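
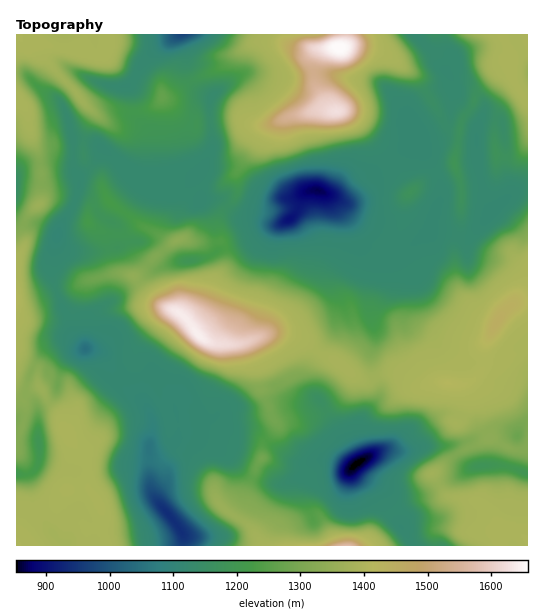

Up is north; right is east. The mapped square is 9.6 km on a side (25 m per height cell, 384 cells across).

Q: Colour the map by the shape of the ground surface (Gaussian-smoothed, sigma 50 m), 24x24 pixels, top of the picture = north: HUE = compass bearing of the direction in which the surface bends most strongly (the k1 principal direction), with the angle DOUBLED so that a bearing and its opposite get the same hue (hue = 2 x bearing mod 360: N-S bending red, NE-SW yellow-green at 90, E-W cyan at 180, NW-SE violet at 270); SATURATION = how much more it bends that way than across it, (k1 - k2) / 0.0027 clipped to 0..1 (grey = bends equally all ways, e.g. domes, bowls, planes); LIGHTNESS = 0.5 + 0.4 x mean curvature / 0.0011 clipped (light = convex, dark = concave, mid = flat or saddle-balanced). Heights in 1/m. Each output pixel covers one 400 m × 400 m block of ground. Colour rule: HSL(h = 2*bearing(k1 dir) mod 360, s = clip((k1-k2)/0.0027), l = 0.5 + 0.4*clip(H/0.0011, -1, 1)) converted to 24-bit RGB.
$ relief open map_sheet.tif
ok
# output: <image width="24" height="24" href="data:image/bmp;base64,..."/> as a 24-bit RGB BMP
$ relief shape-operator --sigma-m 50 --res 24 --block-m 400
<image width="24" height="24" href="data:image/bmp;base64,Qk32BgAAAAAAADYAAAAoAAAAGAAAABgAAAABABgAAAAAAMAGAAATCwAAEwsAAAAAAAAAAAAAf4eAgHB0e4RzhIV8vtOPQh+cjsGdPxxoLSUOUkUKiskBe7mCWJxPKGohPaAkseBh8pDl4xV/UBBV51rbpsfukb7HgI2Ke4KKhXt/hHuGeYN8hH16zOy0NiOYlipyUgk8qDvGpPfgiurYaaiWjarGk0q+TfMhLyMOiH8NfytBYjFooJo6ZcI5iY17fYd+gXt5hGrdvn6nhYCJfpiCvfCnjCJnOg5EbrPFQ0bbxfDGhm6xa8Y4Szomhn8/yNctDVHe3Gq5lmiJjCiXeNt7edHhr5vYkI3LmLncGFMA6yAokYN3wMyCX20LtVNwOzieR6RxF7t55LlLgxxr7YFmQp2QZ3948Ox+CygfH6xy3o7NLo349tXugqEfGC4FXlAFMhkBZNuZQgCNpKqBrpaE6jw2PI2JVDqAgKiReIVwf3deL0xe89KijjcxRm9Ixmxv7yrGAzAEHz0BbKMgLjQF7DgA0WHfY6nZjbLr8UYpANHjj5eEc7Ke687SSCSQSXWhgY56gYJ+fYCBRUR1yHhOx6bUdYnEVH2MnlZbzFfjFtkaQVchljqhyunaRKlzmJ1RLF06vC3AE/fBu42jg9m0rjNuh0iDZXOUeIGEg3x7fnh0TSFEqeRlj55ZXH9ShSlx0GpCGW1o67zkZG/ZYd++d51ekn2ZmoSmdZOkMV6nLN+rl/SfiyRZdUBVg3d9fIeCfnZ4cTotUR4RLclDg8xmp3pLijJOMkderti+io7XULqzgomYgXqZgIiifXiTfICFpoaEONV1edaliogeoTGQjnKCh4N/ek9ZSQwSvkcua9ReOrUnM6oxkGSzXlayibrSkL+yREuhsY2si32QeIR3gnhxh3pxfod2kIB94OB7HEkymDlGJWw1e5RxfDBMghg1hETD0vntyNv10Mf2y7fzI7y6d5GdXcCqoHKOPVqTsG5dkWmenHeFg3x/l2OakLFWc4N63tasLUSpZlaKb3SUiTlwuhynuFvYn/Xejs+ucYuhcKumcXKyyEDGf7CJSl+LnJRXWDh7ccisXHWutYPFnX+RWm2C1pqeUIZ8n9iMWiGBpyZfgKFEEDZEhOfEdd/7zsvskYTAmF2bjU9KpFVSdYW4prfChUCfhribY1+kO5BPboM+cTt1zJOThHe9XaRww5S0s+1iMhRNbo3Y38bxi3nwcvLIIpM4T8pH3E7Fxm6IXb66dXWwpX5vdEE6glxRjXdOeWNUfnFne3xqKWhmtuaaYRt8xYCQnIVl+MKGGjNTPnlEZm0pXJEynz5Q8nagODkCGDMApM4Mi3pAXE8yh2FAhmpuhXRwgHd6gHx9gIB8fYF/XIB7s8Y6HSpXw4hzg7uB/dnHDihJgkuNirt5Y36himgtGN1r3c/8srHwbZ3ShD+IQ9dzIFvc04DWmqDKlHPIn3eQhX6AfIJ7dnt9k4hlMH1nOsd4zlen/5Kd294tDFlg2ZV+rn9Ce9bCloVZWm0thlguwmpagmJL06lkAnB5H6cjj3BGWS1HyoBti29zgI5gcX2AuXNmXImLQnBNLXJgs8xH8s+/FS6WtketidaNb0ROfG9hgX5vcWiAoztJstQ/17dOKzYUMVMcLxwQYjsicNNWW3Sa1afBWHCLw8lTV1OPhoJuM1ZZNKAp5euTMCJSPrdiq0ZRf2dlf4Fse4Bycn9+VDKb7ZCHh3YgnkIqQzWhRqrKbdjGfpeIdYR6dZBYkVOTtOJ2Tzx3tGJgd0dtZc9gr+F3GiqOpqddeDcue6Zag45ykZVrVpFXKhlc4Jhw27HiyIzgUyXbS4sdN1QUO30jcIV7e397ZGp7289wMjFsaMtq3SS31Oe8SNWFPglMqi0VifjGYG2oi2pzb5Jxgay7IQhdzem4tEja33aUrC9f2Febddq4hOa6IGZ1fHl+hGx40c1oNUhxsS6hvC9Txeu9gyiWNQAxzP/lXlbSeUXGz32vfLWaT56iCjaW6tTMPIp/gF3b06Hwvbzr2d/yi5XnGhBweml2f7B2TG+Nyj2AQhEofOdtwmYARwAizP/kSBMAMyYAIFAsudmPqmuxsUR/DjofZLgWvmF7Pm1Ut6E2httcejcY3IQFLQYRb6cWMcWIY117ixFhh+PJleCjhwGukenFnwAcYkL/1fbiCFpfOqdIqWGchEuy33zXTYQvV7ItfS92yNlXvC0Rx+MuAUnYlK/wz/z2VB6BWE13az/hqsedvJt2gYWWe3yWen+je3uHzribL2DoOMJdGHt+l0zKQ0HJ77DmepqzQZ3bvuX52c/86NrxUTLwm+q+lQuEgTA4PREgHr4SoLpvhnWD"/>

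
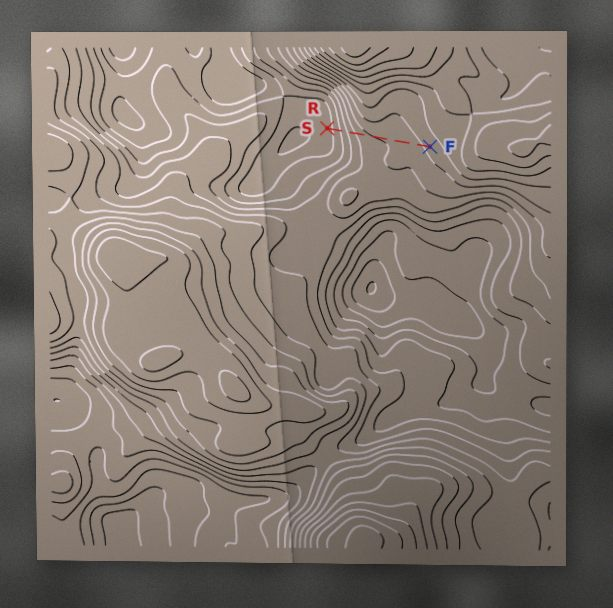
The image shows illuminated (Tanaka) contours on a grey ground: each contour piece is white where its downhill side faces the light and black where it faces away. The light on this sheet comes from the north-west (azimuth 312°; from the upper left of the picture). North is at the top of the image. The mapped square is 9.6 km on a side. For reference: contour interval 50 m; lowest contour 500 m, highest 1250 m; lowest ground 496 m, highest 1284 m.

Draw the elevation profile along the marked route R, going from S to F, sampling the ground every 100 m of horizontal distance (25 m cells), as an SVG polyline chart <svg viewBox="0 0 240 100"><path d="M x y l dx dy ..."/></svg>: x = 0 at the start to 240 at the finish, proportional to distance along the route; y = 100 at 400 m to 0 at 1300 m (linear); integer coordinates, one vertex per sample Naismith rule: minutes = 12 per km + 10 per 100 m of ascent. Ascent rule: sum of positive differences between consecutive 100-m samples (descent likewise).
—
<svg viewBox="0 0 240 100"><path d="M0 75l12-3 12-3 12-4 12-4 13-4 12-3 12-2 12-1 12-1 12 0 12-1 12 0 12 0 13 0 12-1 12 0 12-1 12-2 12-2 10-1"/></svg>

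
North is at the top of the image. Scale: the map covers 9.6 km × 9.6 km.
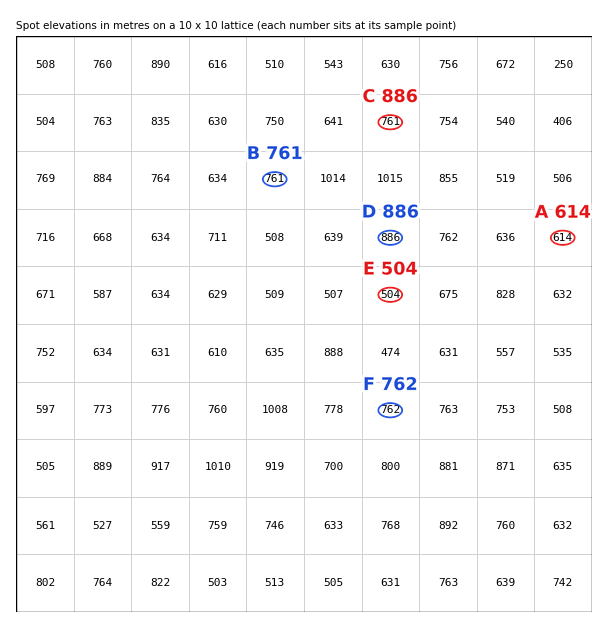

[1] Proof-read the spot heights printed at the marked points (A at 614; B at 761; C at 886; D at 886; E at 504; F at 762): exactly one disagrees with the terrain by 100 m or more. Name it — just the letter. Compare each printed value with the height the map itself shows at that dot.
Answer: C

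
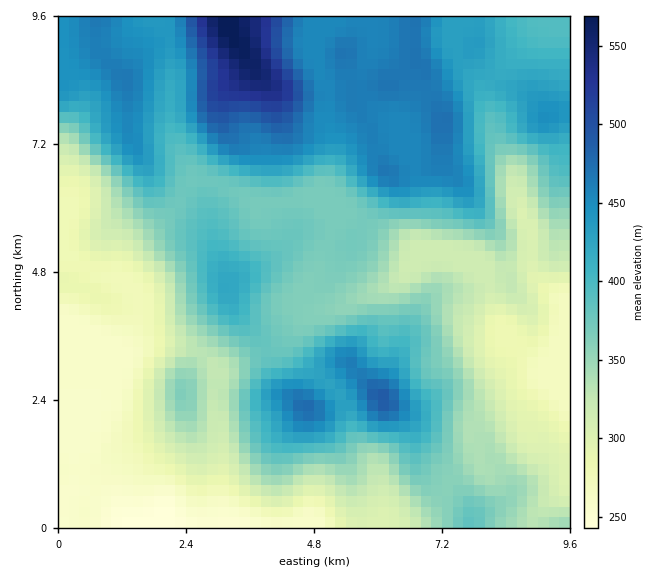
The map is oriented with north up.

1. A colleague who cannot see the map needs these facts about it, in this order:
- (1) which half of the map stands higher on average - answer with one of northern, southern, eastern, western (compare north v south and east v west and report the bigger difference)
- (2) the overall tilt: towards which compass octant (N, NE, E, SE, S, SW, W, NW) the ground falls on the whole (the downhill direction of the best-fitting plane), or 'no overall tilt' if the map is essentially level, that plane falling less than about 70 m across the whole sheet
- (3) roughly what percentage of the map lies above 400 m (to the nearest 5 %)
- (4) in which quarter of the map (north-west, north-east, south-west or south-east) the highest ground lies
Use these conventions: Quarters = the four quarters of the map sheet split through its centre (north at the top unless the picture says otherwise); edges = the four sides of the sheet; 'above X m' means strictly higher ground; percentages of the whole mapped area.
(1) Taken as a whole, the northern half is higher than the southern.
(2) The general tilt is down to the south (the land rises towards the north).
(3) Roughly 35 % of the ground is higher than 400 m.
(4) The highest point lies in the north-west quarter of the map.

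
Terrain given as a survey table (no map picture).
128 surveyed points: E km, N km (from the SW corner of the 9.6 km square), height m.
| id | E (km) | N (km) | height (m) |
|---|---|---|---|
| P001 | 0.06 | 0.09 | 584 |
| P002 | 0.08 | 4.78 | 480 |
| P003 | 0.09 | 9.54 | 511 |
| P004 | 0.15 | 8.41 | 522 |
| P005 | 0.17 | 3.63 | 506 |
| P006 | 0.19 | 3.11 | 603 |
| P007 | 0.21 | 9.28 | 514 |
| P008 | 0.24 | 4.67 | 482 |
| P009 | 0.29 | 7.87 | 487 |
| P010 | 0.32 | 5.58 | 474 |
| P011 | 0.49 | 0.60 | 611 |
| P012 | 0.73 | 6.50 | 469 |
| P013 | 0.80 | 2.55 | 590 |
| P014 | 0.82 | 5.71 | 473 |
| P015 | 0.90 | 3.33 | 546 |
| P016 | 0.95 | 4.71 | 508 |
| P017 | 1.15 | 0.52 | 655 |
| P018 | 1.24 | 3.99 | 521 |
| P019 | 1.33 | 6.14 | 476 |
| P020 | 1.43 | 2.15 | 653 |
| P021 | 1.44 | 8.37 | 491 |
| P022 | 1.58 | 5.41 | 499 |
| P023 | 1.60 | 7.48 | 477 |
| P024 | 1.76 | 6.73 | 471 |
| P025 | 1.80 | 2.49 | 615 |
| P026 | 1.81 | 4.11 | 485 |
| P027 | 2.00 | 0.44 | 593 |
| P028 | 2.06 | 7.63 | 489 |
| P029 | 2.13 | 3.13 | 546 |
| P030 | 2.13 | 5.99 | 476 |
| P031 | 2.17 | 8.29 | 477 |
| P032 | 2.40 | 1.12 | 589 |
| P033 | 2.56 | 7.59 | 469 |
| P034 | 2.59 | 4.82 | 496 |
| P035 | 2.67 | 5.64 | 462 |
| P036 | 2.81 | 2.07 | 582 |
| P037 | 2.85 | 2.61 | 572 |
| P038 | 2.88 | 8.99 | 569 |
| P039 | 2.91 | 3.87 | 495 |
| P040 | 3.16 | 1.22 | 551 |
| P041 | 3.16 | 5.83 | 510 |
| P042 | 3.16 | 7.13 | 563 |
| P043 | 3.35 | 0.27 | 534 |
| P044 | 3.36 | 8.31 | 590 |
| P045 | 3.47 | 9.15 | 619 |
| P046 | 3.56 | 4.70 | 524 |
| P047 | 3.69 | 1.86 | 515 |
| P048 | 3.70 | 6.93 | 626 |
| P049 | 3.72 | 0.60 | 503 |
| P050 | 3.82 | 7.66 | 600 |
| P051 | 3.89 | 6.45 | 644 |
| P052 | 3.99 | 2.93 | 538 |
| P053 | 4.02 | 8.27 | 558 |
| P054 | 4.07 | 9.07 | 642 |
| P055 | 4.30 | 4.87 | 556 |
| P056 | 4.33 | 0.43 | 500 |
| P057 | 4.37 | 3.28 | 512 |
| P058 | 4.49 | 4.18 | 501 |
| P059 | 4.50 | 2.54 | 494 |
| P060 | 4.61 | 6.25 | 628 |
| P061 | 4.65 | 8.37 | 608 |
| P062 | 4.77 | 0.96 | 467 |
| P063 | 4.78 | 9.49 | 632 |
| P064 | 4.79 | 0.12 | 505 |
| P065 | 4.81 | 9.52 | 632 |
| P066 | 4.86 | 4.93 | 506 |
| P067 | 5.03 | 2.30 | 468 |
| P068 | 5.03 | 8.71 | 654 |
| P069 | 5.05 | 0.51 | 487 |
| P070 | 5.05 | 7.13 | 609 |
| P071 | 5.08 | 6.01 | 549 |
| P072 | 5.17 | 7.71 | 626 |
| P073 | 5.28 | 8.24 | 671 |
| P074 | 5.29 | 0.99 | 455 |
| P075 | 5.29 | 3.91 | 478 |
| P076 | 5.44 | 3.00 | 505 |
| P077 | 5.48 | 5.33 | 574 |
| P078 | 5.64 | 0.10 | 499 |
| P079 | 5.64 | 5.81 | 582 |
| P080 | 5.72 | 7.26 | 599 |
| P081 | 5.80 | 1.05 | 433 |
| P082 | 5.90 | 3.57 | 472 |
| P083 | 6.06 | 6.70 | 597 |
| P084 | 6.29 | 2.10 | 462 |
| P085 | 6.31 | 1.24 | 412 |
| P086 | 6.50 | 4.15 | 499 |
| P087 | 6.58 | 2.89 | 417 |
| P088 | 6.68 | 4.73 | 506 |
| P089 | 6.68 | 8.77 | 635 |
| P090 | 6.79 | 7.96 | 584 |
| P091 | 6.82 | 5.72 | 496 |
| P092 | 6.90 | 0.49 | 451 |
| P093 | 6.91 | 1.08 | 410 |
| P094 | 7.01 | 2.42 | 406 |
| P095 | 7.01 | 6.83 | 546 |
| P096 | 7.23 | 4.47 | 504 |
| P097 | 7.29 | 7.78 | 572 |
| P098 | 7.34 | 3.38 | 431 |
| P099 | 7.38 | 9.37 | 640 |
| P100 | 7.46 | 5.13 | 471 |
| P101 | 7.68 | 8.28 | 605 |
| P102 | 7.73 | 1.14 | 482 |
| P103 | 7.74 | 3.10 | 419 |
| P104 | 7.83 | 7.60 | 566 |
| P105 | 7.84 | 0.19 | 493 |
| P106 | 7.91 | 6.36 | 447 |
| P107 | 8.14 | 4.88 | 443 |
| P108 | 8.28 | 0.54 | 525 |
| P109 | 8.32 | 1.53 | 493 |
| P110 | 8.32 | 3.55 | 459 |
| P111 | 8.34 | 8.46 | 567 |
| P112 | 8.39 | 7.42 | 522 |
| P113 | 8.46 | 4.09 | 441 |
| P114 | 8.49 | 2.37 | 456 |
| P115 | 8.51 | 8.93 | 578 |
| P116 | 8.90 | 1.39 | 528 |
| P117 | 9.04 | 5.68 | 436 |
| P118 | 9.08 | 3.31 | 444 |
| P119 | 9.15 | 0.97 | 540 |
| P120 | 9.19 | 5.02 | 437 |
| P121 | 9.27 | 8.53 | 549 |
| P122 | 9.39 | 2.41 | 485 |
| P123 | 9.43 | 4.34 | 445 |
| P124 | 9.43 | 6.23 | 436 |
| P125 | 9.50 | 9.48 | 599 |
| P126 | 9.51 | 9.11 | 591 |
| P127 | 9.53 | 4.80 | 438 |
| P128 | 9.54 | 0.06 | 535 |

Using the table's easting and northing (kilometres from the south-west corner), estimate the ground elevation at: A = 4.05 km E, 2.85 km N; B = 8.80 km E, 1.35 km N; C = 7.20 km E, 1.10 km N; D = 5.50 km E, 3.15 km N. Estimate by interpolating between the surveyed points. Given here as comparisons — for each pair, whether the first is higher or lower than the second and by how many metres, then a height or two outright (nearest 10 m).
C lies lower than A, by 90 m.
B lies higher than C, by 80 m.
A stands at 530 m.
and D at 500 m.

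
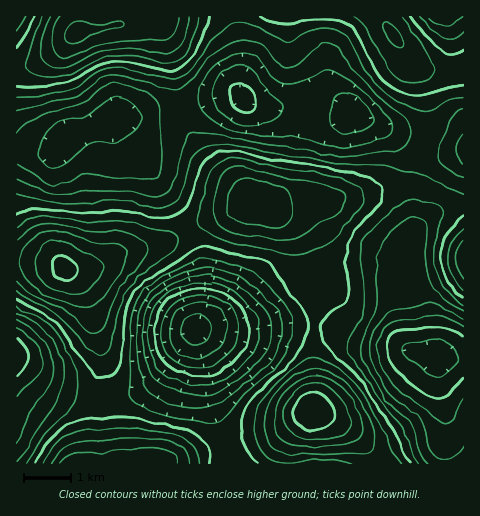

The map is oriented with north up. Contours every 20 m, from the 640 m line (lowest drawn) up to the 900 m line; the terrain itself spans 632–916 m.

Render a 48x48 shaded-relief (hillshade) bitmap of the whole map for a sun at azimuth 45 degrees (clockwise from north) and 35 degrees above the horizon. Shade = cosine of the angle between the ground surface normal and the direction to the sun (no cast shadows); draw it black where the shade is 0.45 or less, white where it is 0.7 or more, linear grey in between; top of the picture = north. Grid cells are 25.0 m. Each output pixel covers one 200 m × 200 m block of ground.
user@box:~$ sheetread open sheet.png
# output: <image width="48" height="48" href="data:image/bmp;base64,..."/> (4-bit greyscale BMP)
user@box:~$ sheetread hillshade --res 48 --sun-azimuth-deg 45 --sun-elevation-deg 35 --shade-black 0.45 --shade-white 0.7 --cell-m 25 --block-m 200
<image width="48" height="48" href="data:image/bmp;base64,Qk32BAAAAAAAAHYAAAAoAAAAMAAAADAAAAABAAQAAAAAAIAEAAATCwAAEwsAABAAAAAAAAAAAAAAABEREQAiIiIAMzMzAERERABVVVUAZmZmAHd3dwCIiIgAmZmZAKqqqgC7u7sAzMzMAN3d3QDu7u4A////AGZWeJqpmZmau8uphlRDMzMiI0V5vdy6iGZWeJqpmqqqvMupdlQzMzIjNFeKvMy5iGZmeaqqqqu7zMupdlRDMzNEVnirzMuph2ZniaqqqrvMzLuodlREM0RWZ5q8zMuph2Z3iJqqqru8u7qYdlVEREVniazd3Muph2d3eImZmqu7uqqYh2VURFeJq83u3cuph3d3d3iIiZqqqqqph2ZlVniavN7+3Mupd3d3Zmd3eJqqq7qph3d2Z4m83e/+3Lupd4h2ZVZmeJq7u7upiIh3eJrN3v/ty6qYd3d2VFVWeavMzMupiIiIeJvN7u7tuqqYd3ZlQ0RWibzN3MupiHd3d4rM3d3cupmYd1VDIjRWirzd3LqYh3d2Zomru8zMqZiHZkMyESRXm8zdy6mHdmZlVniaqqu6mHd2VTIRESRom8zMuph3ZVVVVWeZiJqpdmZlRBEAEjVoq8zLqYdmVERERWeIiImYZVVUMgAAEjV4q7u6mHZVQzNERFZ3d4mXZVVUIQAAEkV4mrqph2VDMiIzM1Z3eJmYZVZTEAABI0Z4mamHZUQyERIiNFZ3eJqYdnZSABESNFd4iYh2VDMhERIzNGd4iaqYh3ZCACIzRXeIiIdlRDMhESM0RXiIiaqYiHZBAERFZ4mIiIdlVEMyIjRFVniIiaqYiHUxElVWeZqZmIh2ZlVDM0RVVnd4iaqYiHUyI2ZnmrqpmZiHd2VENEREVmd3iZmYiHUzRHd4q7uqqqmZiHZUNEREVWZ3iZmIiHVEVoiavMu6qqqpmHZTNEREVnd3iIiIh2VVZ4mrzMu6qru6mHZUREVVZ4d3iId3d2VWd4m8zMuqq7u6mHZUVVZniIh3eId3d2VWd5q8zLqqq7u6mHZVVmd4mYh3iIiId2VmeKu8u6qqq7uph2ZVZniJmZiImZmYh2ZniLvLqZmqqqqYdlVVZ4mqqpmaq6qpiHeImru7mYmaqZmHZVVWeJq7u7u7zLupmYiaq7uqmIiZmIh3ZVZnibzMzMzMzLqqmZmqu6qZiIiIiId2ZmZ4q83dzMzdy7qqmYmaqpiIiIiIiHd2ZmeKvN3czMzMuqqpmIiJmYiIh3iIiHd2Znibzd3Lu7uqqpmZh3eImXeId3eIiHdmZomrzMuqqZmZmZmHdmZ4iHd3ZmeIh3ZmZ4mrzLqYiIiJmYdlVVZ4iGZmVVZ4d2ZmZ5q7uph3d3eImHVDM0Z4d1VVRVZ3ZlVWZ5qqqYdmZ3d4h1MhI0VnZlRERFZ3ZURFV4mqmHVVVmd3dTERI0VmZVVERFZ2VDMzRniZh2REVmd3ZCESNFZmZWVURFZlMyIjRXiIdlQ0Vmd2VCEjRWd3dmZURFVUIiIiRXiHZVREVnd2VDI0VniZiGZURVVDIiIzV4iHZVREVnd2VDM0V4mqmGVURWVTMzNEaJmHZVREV3d2VDNEaJu7qWVVVnZlVVVWeJmHZlVEVndlQzNFebzLqWVVZ3h3d3ZniZmYdlREVmZUMzNWm83bmGZVZ4iId3d3iaqYdlQ0RVVEMzRorN3LmA=="/>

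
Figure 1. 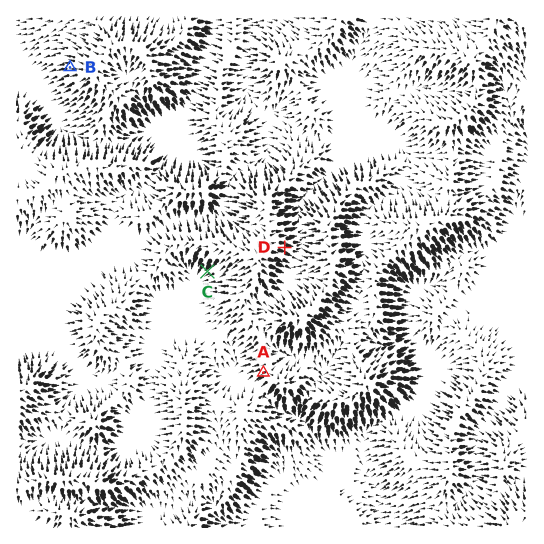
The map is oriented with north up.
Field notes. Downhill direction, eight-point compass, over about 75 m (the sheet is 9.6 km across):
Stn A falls SW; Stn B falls W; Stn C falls SW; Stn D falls E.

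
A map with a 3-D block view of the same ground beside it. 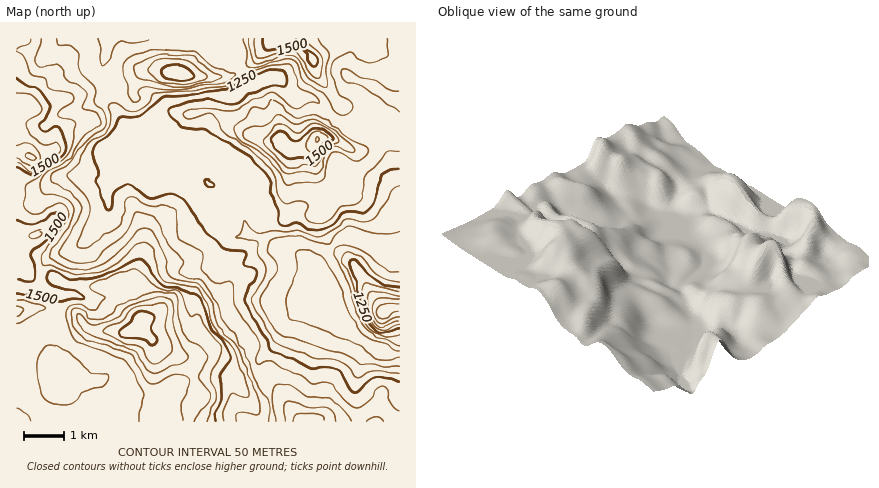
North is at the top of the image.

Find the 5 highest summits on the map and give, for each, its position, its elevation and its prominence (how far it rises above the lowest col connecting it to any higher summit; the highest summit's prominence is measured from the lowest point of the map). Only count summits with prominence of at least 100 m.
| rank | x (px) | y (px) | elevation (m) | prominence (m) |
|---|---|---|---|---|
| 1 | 142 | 318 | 1775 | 683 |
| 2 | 30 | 158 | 1661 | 209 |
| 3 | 318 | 140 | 1603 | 283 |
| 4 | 176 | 72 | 1533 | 206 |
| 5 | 384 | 312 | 1492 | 345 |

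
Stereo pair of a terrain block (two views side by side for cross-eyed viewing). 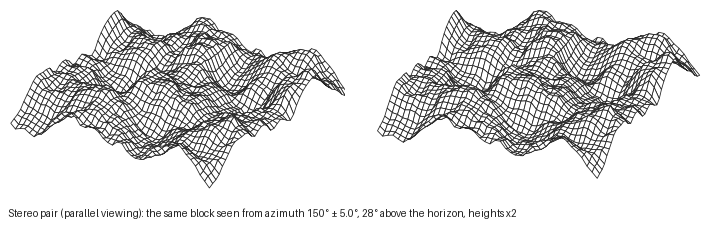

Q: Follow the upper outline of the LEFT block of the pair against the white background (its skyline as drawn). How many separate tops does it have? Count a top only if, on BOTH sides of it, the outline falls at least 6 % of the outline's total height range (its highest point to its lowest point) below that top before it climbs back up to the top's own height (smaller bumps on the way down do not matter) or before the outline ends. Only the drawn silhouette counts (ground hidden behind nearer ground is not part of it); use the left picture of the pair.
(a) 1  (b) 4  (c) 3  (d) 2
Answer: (c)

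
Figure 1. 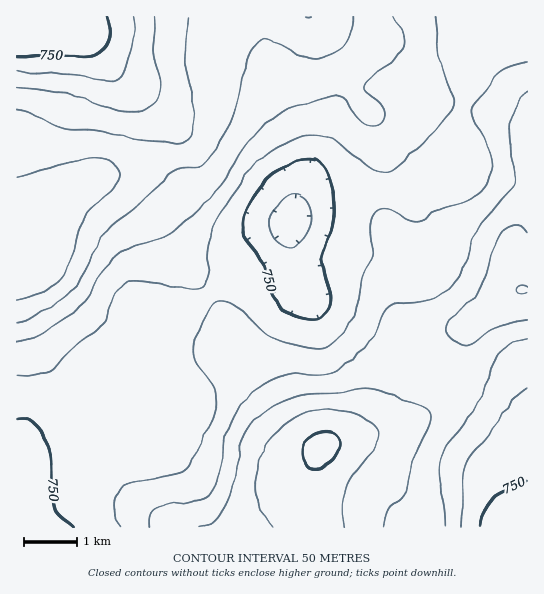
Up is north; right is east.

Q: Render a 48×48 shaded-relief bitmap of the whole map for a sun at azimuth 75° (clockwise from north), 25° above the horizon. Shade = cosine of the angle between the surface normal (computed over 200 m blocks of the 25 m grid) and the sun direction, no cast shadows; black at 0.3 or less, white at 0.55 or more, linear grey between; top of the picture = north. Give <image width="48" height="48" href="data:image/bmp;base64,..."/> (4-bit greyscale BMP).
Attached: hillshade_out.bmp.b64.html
<image width="48" height="48" href="data:image/bmp;base64,Qk32BAAAAAAAAHYAAAAoAAAAMAAAADAAAAABAAQAAAAAAIAEAAATCwAAEwsAABAAAAAAAAAAAAAAABEREQAiIiIAMzMzAERERABVVVUAZmZmAHd3dwCIiIgAmZmZAKqqqgC7u7sAzMzMAN3d3QDu7u4A////AGZmZVQzIjRXh2VVVVVnibu6mIm9/+yYd2ZVVVQzNFZ4h1RERFVnmry6iIm9/+yYd2ZVVVVERneIhkIjNFZ4mry5iIq97tuYd2ZVVmZVZ4iIdSESNFZ4mrupiJrN7suYh3ZVVndmd4iIZCABNFVnirupiKvN3cqYiHZVVnh3d3d3ZBABJFVWibupiavN3LqYiHdUVniId3dmVBABJERWeaupmrvMy6mZiHdUVomYh3ZmVBABNERFeau6qrvMy6qZiHZUVomZh3dmUxABNERGebu6qqu7u7qZmGZUV5qZh3d2UyESNVVWiru6qqqqu7upmGVEaJqYd3d2UyETRVVniqqqqqqqq7u6mGVVaKqYd3d2UyIzRWZ4mZmqqqmZmry6mGZWeaqHZnd2QyNEVmd4mYiZqpmIiau6mWZniamHZmd2QzNVZneJmHeJmZiIiKu7mWd4mZl2Zmd2QzRnd3iZh2Z4mYh3d5q7qXeImZh2Zmd2QzV4iImZhlVniId2Zoq7mXeJmYh3Znd2VEaJmZmphkRWd3dlVoq6mHiJmYh3d4h2VFaaqqqphURVZmZlVnmpiHiZmZiIiIh2VFeau7qpdTNEVWZlVniYd4iaqpmZmIh2VWebu7uodTMzRndlVXd3ZoiaqruqmHdmZmibvLqYZDIjVnh2VWZVZoiavMy6l2ZmZ3iavLqXUyI0Z4h2VUREVniKvd26h2ZmeImavLqGQyNFeIh2VDM0Z3eKze26hmZniZmavLl1MzRWeIh2VDIkZ3iaze25h2Z4mamqvLlkM0Vmd4h2QyIkeIiaze25h3eJqqqrzcljI0Vmd4d2QyIkeYiavdy6h3eJq7u73blTI0Vmd4d2VDIkeYiavMy5iIiJq7u83bhTIjRWd4h2VEM0eYiZq7upmIiJq8zMzLhTIiRWeIh2ZUM0eYiJqqqpmZiJm8zMzKhTESRWeIh3dlQ0eIiImamZmZmIms3cy6hTISRXeIiIh2Q0aHd4iJmaqqmIib3cy6hjIjRXeIiIiGUzVnd3eImaqqmHeb3dy5hkMzRWeIiIiHUzRXd3d4mqqqmHeKzcuph1QzRWeImIh2UxIoiId4mqqpmIeKzcuph2QzNGeJmIh2UhEYiIiImqqpmId5vMqpiGQyNGeJmIh2QgAJmZiImqqZiHZ4q7qZiGUzNWiZmYh2QhEZmZmZqqmYd2Znq7qYiHVERXiaqZh2UyEpqqmaqqmHZlRXm7qYiHZVVnmaqZh2VDIqqqqquph2VUNHm7qYh3dmZ4mqqZiHZUM6qqqrupdlRDNGm7qYd3d3eImZmZmHZURKqqqruXZUQyJGm8uYdneIiImZmaqYZlVaqqqqqGQzMiJGm8uXZmeIiIiZmqqYdmZpmZmZhkMjMiJGm8qGVWeIiIiJq7uYd3d5mZmYdTISMzNHm7p1RFeJmZmZq8yod3d4iIh3VCERIzNWmql1RFeaqpmavNypiId4iId2VCEBI0RWiZhlRGiruqqqvNypiId3eHdlRCEBI0RWiIdkRXmru7qqvMupiIdg=="/>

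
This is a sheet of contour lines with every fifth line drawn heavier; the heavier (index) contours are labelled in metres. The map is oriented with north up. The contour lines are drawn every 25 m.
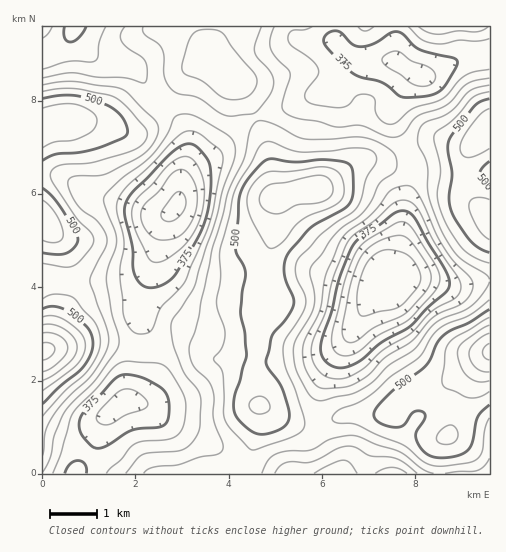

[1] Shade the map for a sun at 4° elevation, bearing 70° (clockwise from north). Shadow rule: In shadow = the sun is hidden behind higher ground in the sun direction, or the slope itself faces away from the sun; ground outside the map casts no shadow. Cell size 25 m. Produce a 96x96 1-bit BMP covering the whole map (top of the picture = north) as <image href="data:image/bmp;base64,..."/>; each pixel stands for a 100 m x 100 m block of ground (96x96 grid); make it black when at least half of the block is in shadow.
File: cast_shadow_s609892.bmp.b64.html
<image width="96" height="96" href="data:image/bmp;base64,Qk2+BAAAAAAAAD4AAAAoAAAAYAAAAGAAAAABAAEAAAAAAIAEAAATCwAAEwsAAAIAAAAAAAAA////AAAAAAAAAAAAAAAAAC//8AAAAAAAAAAAAA//8AAAAAAAAAAAAAf/8AAAAAAAAAAAAAf/8AAAAAAAAAAAAH//4AAAAAAAAAAAAH//4AAAAAAABwAAAH//wAAAAAAP//AAAH/wAAAAAAB///gAAD/AAAAAAAD///gAAB8AAAAAAAD///gAAA4AAAAAAAH///AAAAAAAAAAAAH///AAAAAAAAAAAAP//+AAAAAAAAAAAAP//+AAAAAAAAAAAAf//+AAAAAAAAAAAB///8AAAAAAAAAAAB///4AAAAAAAAAAAB///4AAAAAAAAAAAA///wAAAAAAAAAAAAf//gAAAAAAB/AAAAH/8AAAAAOAP/wAAAD/4AAAAAeAf/wAAAB/wAAAAAeA//4AAAB/gAAAAAcB//wAAAA/gAAAAAMH//wAAAA/AAAAAAAH//wAAAA8AAAAAAAP/wAAAAA4AAAAAAAf+AAAAAAwAAAAAAAf+AAAAAAgAAAAAAAf8AAAAAAgAAAAAAAP8AAAAAAABwAAAAAP8AAAAAAADwAAAAAP8AAAAAAAHgAAAAAP8AAAAAAAHAAAAAA/8AAAAAAAOAAAAAP/8AAAAAAD8AAAAA//8AAAAAAf8AAAAB////wAAAB/8AAAAB////wAAAD/+AAAAB////wAAAH/+AAAAB////wAAAH/+AAAAB////4AAAH//AAAAB////4AAAP//gAAAB////4AAAP//gAAAB////4AAAP//wAAAB////4AAAf//wAAAB////4AAAf//wAAAA////4AAAf//wAAAA////4AAA///4AAAAf///4AAA///4AAAAP///4AAA///8AAAAH///wAAA////AAAAD///gAAAf///wAAAD///AAAAf///wAAAB//8AAAAP///4AAAA//4AAAAH///wAAAA//wAAAAH///wAAAAf/wAAAAD///wAAAAP/gAAAAB///wAAAAH/gAAAAA///wAAAAH/gAAAAA///wAAAAD/gAAAAAf//wAAAAD/wAAAAAf//wAAAAD/wAAAAAP//wAAAAD/4AAAAAH//wAAAAD/4AAAAAD//wAAAAB/4AAAAAD//wAAAAB/8AAAAAB//wAAAAA/8AAAAAB8/wAAAAA/8AAAAAA8fgAAAAA/4AAAAAAYAAAAAABwAAAAAAAAAAAAAADgAAAAAAAAAAAAAADAMAAAAAAAAAAAAAAAeAAAAAAAAAAAAAAAfAAAAAAAAAAAAAAA/AAAAAAAAAAAAAAA/gAAAAAGAAAAAAAA/AAAAAAOAAAAAAAB/AAAAAAGAAAAAAAB+AAAABgAAAAAAAAD8AAAAHgAAAAAAAAB8AAAAHwAAAAAAAAB4AAAAHgAAAAAAAAAAAAAADgAAAAAAAAAAAAAAAAAAAAAAAAAAAAAAAAAAAAAAAAAAAAAAAAAAAAAAAEAAAAAAAAAAAAAAAfwAAAAAAAAAAAAAB/4AAAAAAAAAAAAAB/4AAAAAAAAAAAACA/4AAAAAAAAAAAAGAf8AAAAAAAAAAAAGAP8AA="/>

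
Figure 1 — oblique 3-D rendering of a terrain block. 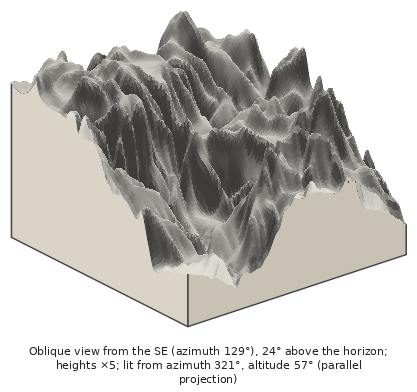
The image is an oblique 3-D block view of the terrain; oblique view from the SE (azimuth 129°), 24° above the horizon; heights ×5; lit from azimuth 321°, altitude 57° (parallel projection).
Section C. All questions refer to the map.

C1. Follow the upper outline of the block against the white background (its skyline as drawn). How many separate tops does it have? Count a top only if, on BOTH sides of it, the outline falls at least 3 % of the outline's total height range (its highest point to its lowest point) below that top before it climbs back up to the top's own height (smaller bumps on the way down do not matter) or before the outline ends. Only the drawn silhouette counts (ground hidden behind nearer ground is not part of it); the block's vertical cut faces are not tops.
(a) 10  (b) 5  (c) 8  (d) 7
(d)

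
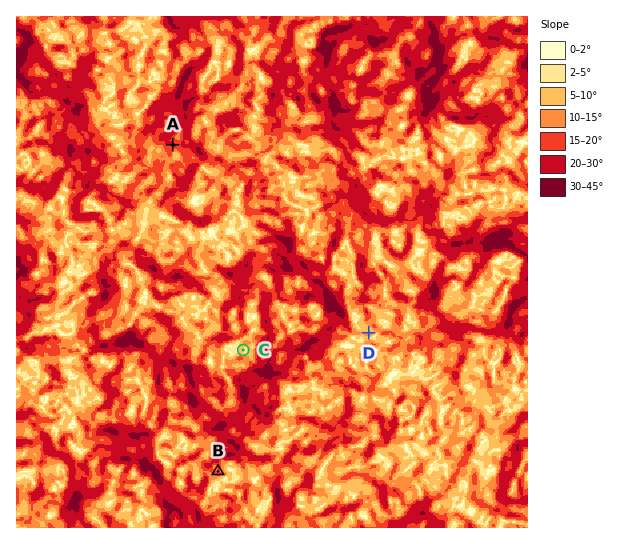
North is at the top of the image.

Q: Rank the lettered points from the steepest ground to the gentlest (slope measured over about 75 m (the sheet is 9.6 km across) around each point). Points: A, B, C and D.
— A B D C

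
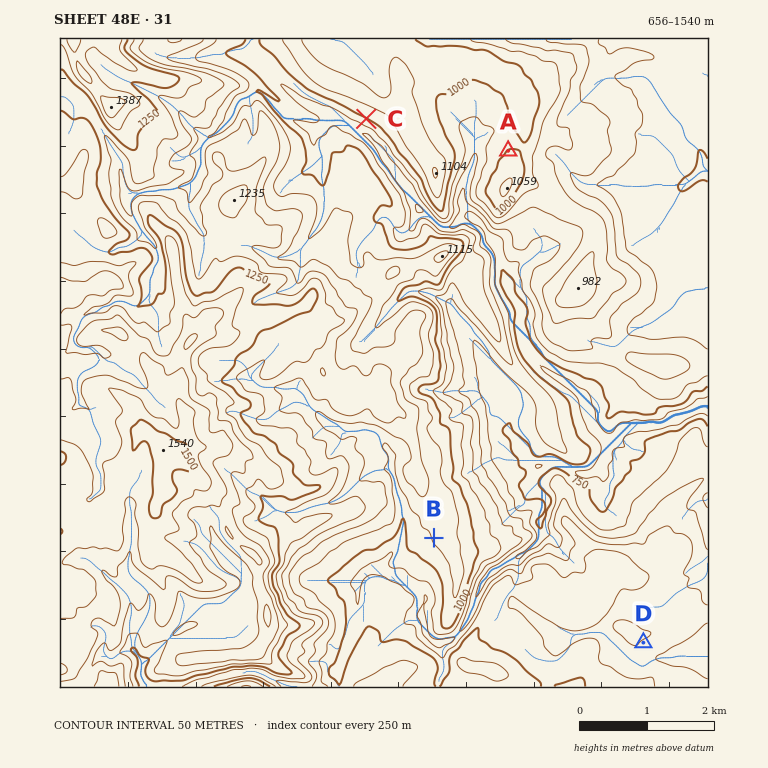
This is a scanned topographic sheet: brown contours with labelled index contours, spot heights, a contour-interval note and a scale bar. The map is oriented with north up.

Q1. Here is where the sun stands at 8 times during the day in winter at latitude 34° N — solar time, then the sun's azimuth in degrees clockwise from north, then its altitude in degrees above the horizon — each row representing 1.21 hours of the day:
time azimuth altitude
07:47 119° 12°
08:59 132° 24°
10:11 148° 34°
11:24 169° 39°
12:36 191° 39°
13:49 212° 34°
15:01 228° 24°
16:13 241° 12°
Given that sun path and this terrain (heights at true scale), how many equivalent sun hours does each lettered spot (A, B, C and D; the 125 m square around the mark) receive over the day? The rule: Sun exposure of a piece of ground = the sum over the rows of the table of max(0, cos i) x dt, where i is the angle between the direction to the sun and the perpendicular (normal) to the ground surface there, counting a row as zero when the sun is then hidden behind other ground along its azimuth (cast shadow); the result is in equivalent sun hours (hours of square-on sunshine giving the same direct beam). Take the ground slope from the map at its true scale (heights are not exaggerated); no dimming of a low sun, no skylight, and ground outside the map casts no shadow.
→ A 3.6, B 4.7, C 6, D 4.7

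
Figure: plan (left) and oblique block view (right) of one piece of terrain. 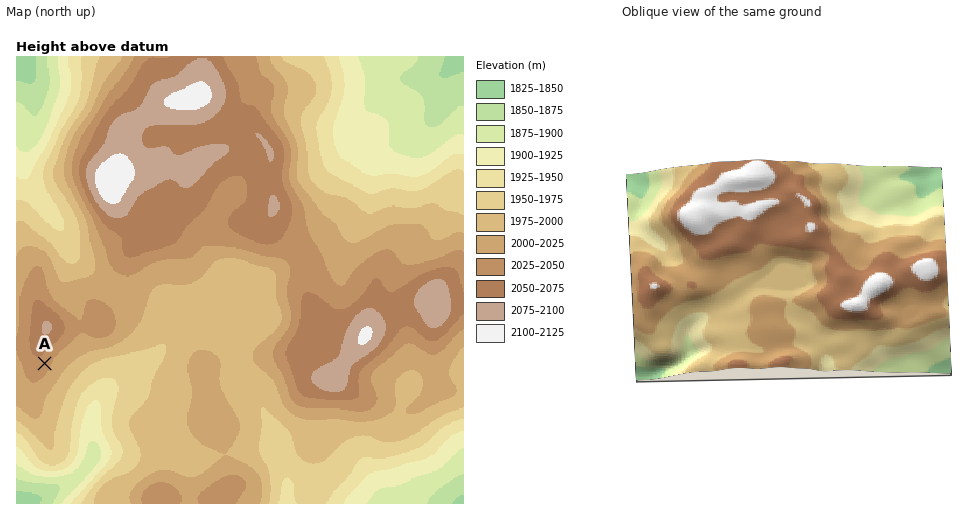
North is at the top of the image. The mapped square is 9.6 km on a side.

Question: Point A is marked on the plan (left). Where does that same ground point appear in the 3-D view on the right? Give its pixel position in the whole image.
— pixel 653 305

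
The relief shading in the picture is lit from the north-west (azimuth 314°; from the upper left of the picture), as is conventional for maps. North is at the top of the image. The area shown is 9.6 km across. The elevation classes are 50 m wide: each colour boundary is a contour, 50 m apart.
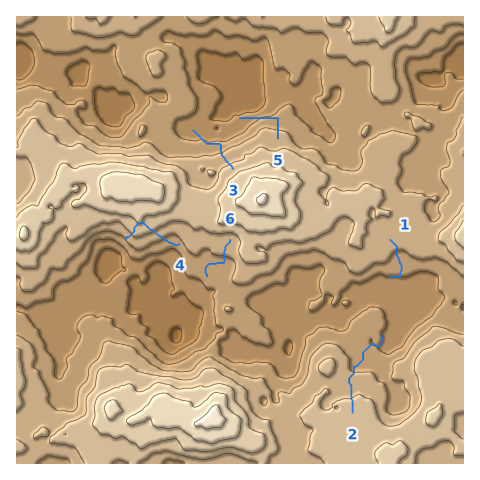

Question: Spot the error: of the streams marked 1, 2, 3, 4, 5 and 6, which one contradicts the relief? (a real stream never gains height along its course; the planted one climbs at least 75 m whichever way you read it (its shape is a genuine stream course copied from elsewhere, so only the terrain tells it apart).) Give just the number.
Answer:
4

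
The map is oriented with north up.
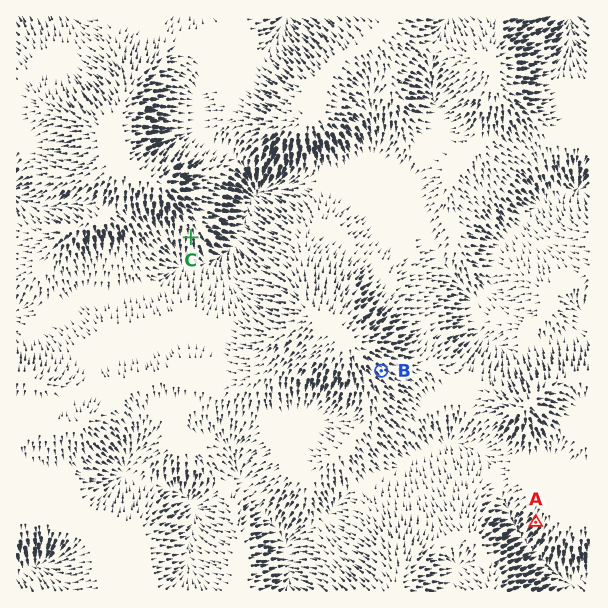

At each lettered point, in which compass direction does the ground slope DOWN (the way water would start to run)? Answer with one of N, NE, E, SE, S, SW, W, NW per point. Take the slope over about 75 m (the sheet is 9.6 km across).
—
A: SW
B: SE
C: S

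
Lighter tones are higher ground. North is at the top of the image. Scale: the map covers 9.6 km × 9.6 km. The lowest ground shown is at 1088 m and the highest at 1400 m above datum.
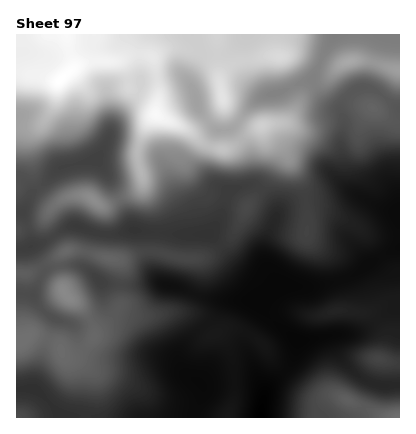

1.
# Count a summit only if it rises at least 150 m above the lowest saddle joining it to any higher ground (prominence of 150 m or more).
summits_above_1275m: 1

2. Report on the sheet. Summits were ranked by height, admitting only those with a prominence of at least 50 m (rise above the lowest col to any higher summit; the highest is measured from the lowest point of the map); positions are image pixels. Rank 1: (60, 80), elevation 1400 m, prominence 312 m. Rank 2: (64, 292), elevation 1255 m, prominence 84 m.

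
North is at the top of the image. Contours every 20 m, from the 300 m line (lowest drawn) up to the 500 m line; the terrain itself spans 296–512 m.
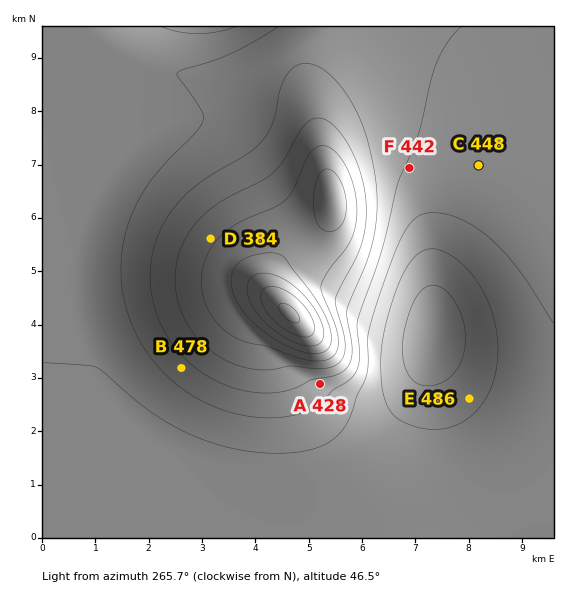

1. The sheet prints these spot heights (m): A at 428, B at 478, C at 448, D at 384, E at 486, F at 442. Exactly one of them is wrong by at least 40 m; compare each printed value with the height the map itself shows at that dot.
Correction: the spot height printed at B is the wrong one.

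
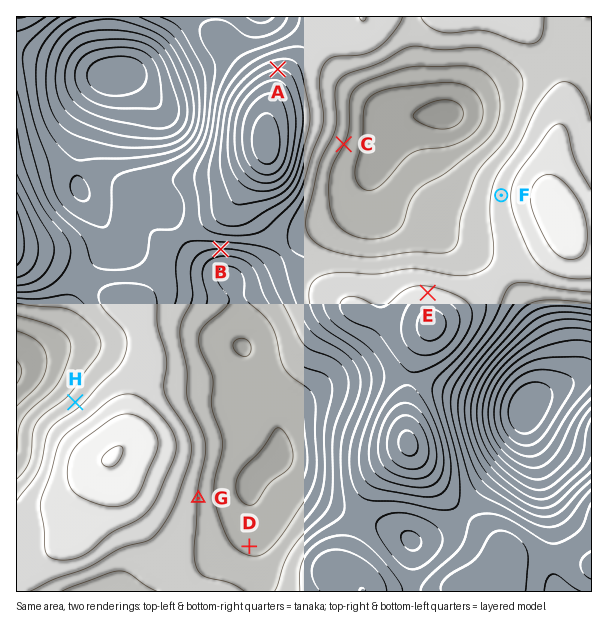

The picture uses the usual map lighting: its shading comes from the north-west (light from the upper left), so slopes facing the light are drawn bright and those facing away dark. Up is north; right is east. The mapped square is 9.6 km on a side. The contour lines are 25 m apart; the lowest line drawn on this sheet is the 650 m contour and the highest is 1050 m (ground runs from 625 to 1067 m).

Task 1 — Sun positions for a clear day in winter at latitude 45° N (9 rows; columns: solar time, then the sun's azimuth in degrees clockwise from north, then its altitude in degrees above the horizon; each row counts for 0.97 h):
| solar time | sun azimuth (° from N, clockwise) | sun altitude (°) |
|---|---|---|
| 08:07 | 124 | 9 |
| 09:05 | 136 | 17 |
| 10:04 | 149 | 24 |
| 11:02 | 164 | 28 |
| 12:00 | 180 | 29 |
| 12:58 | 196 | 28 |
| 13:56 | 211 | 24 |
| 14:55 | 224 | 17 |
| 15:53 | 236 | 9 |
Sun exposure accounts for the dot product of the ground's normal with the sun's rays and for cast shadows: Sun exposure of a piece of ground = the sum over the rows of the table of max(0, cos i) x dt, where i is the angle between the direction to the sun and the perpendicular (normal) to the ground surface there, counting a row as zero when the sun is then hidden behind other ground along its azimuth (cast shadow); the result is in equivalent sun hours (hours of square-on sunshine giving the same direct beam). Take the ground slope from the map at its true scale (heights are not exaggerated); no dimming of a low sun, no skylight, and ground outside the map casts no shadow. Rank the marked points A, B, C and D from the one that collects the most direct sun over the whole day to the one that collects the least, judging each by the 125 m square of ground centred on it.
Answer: B > C > D > A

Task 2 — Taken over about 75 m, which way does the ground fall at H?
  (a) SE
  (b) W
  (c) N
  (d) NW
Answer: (d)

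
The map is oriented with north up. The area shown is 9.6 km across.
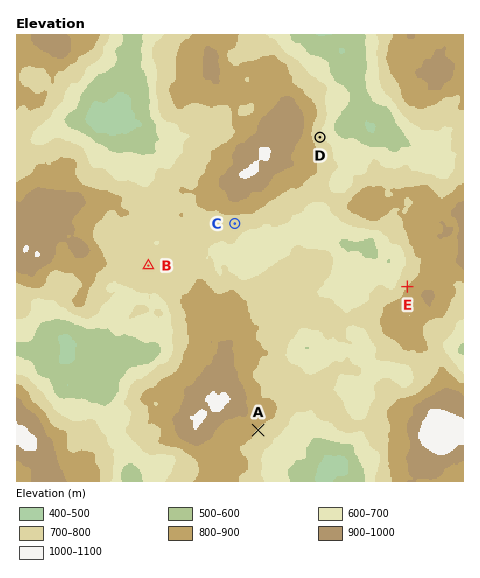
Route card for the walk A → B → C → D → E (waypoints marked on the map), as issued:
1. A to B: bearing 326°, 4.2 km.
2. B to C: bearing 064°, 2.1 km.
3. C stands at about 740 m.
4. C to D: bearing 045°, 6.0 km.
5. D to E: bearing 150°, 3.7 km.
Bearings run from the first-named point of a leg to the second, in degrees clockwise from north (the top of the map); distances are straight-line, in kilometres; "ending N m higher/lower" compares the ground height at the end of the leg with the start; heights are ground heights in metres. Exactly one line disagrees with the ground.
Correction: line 4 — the distance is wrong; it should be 2.6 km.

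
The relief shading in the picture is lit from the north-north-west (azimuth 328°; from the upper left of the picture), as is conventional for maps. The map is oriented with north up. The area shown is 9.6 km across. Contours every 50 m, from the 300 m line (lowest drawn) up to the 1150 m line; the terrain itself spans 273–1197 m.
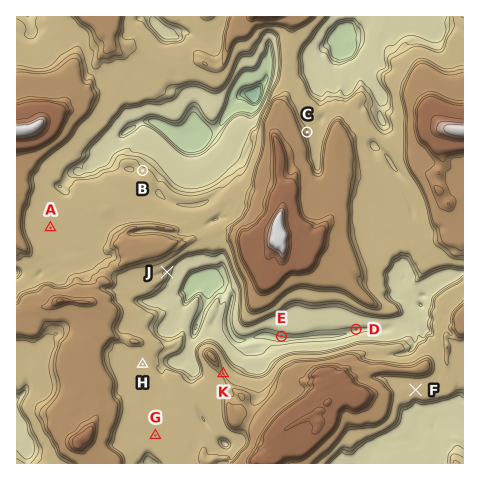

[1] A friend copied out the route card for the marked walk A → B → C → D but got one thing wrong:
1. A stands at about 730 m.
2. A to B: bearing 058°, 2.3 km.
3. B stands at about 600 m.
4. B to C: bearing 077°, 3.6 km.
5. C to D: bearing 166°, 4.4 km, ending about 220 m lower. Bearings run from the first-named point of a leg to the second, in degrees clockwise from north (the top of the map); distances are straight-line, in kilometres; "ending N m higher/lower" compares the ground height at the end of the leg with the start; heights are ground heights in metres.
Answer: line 3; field height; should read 720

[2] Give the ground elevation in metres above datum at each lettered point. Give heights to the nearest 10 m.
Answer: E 500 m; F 740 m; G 740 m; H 740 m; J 670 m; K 750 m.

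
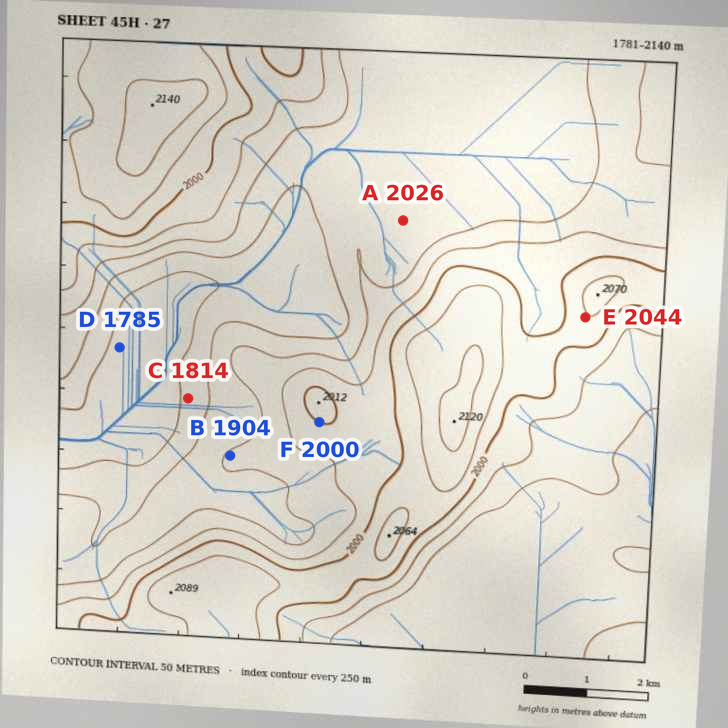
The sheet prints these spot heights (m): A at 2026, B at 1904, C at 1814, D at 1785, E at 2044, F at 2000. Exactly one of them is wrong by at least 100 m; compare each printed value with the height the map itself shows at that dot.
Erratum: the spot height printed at A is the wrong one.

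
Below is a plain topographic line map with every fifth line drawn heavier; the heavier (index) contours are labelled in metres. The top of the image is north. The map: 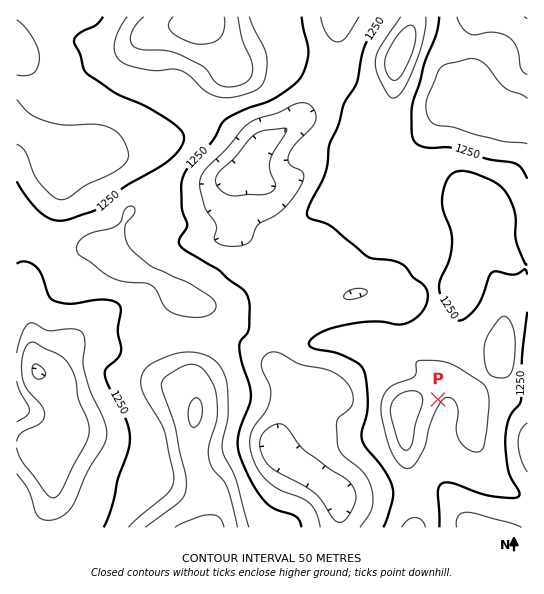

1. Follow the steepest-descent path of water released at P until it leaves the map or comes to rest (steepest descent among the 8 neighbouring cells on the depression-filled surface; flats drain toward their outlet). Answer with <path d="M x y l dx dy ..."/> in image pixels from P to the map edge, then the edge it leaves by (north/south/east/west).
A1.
<path d="M438 399l7 7 0 11-3 6 0 40-1 2 0 16 10 12 14 25 8 8 2 1"/>
exit: south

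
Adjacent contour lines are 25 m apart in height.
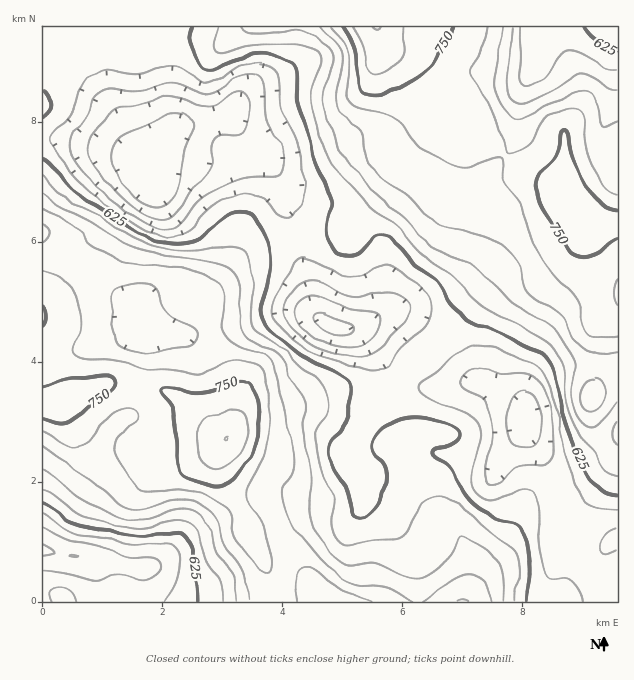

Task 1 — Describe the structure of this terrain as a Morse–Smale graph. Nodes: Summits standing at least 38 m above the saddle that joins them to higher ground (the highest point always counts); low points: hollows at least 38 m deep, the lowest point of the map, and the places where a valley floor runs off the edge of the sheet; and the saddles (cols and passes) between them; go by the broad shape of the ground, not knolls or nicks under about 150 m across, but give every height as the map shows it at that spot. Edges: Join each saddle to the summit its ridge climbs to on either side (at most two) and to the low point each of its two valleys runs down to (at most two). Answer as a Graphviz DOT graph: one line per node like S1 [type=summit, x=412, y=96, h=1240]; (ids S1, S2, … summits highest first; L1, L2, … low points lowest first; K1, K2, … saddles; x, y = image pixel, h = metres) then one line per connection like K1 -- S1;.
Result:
graph terrain {
  S1 [type=summit, x=377, y=27, h=801];
  S2 [type=summit, x=226, y=438, h=800];
  S3 [type=summit, x=586, y=222, h=775];
  L1 [type=low, x=146, y=171, h=500];
  L2 [type=low, x=332, y=325, h=520];
  L3 [type=low, x=524, y=418, h=537];
  L4 [type=low, x=43, y=550, h=547];
  L5 [type=low, x=613, y=27, h=607];
  K1 [type=saddle, x=418, y=96, h=745];
  K2 [type=saddle, x=505, y=156, h=725];
  K3 [type=saddle, x=284, y=585, h=722];
  K4 [type=saddle, x=355, y=438, h=619];
  K5 [type=saddle, x=440, y=339, h=612];
  K6 [type=saddle, x=293, y=234, h=606];
  K7 [type=saddle, x=398, y=381, h=605];
  K1 -- S1;
  K1 -- L1;
  K1 -- L5;
  K2 -- S1;
  K2 -- S3;
  K2 -- L2;
  K2 -- L5;
  K3 -- S2;
  K3 -- L1;
  K3 -- L4;
  K4 -- S2;
  K4 -- L1;
  K4 -- L3;
  K5 -- S1;
  K5 -- S3;
  K5 -- L2;
  K5 -- L3;
  K6 -- S1;
  K6 -- S2;
  K6 -- L1;
  K6 -- L2;
  K7 -- S1;
  K7 -- S2;
  K7 -- L2;
  K7 -- L3;
}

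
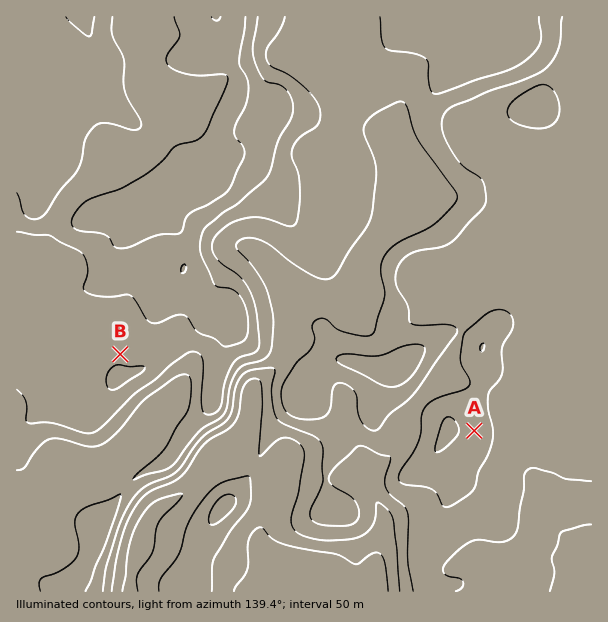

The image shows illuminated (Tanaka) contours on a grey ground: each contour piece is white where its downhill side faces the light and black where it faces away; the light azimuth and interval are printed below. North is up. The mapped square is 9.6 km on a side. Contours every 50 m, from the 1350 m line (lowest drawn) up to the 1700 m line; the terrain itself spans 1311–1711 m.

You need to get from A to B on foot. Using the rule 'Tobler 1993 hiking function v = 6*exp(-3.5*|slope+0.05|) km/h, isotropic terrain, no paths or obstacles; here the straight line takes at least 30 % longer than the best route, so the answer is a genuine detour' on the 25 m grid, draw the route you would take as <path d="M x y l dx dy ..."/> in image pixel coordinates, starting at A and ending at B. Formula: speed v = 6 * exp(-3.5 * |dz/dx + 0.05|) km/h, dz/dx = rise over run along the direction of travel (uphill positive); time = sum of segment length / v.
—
<path d="M474 431l-4-9-17-17-6-3-28 0-3-1-23 0-87-44-21 0-3-1-57 0-9-5-3-3-9-4-42 0-18 9-21 0-3 1"/>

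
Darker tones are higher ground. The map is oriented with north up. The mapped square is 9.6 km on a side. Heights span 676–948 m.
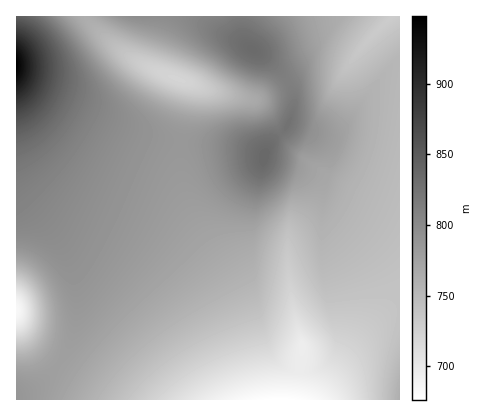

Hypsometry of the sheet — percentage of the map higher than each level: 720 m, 92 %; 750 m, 72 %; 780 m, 41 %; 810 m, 12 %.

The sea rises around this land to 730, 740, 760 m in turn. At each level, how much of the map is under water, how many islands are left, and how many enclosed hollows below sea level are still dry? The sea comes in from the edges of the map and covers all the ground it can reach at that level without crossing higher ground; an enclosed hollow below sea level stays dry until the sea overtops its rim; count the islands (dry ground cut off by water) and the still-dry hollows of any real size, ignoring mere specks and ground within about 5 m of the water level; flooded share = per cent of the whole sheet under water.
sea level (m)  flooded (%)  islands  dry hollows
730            11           0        1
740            17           0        1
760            36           0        1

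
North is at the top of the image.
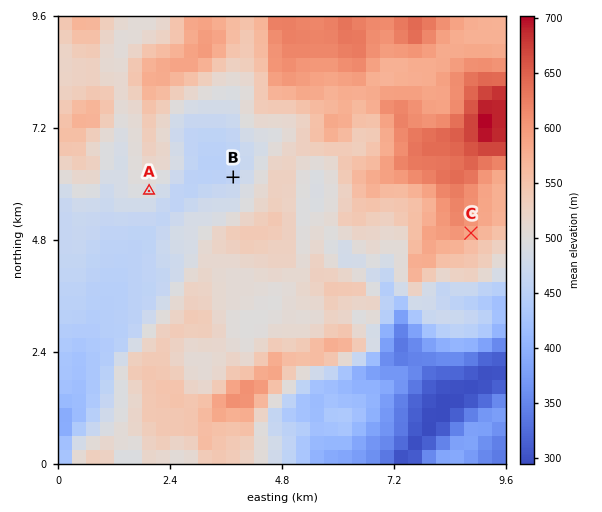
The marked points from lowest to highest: B A C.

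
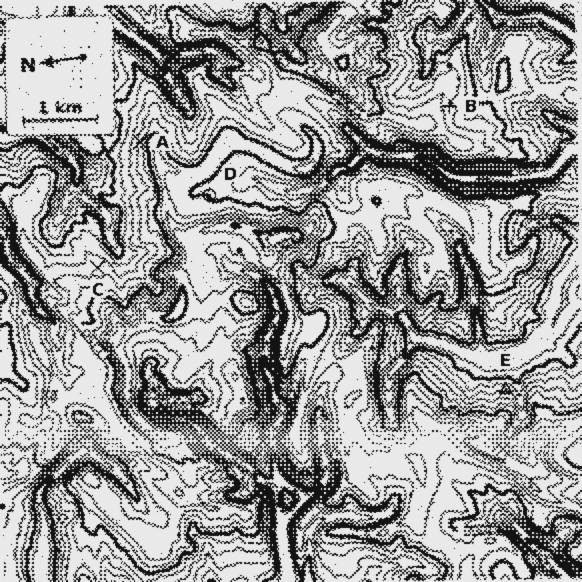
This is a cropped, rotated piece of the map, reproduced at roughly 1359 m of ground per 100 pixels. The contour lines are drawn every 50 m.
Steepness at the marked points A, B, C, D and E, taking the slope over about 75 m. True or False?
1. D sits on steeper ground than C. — False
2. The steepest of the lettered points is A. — True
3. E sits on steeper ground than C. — True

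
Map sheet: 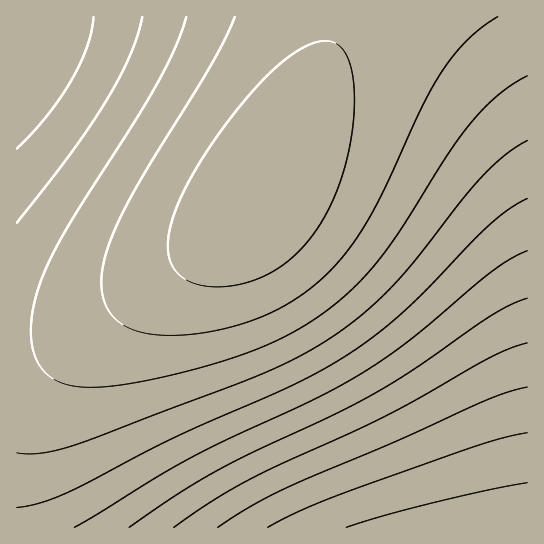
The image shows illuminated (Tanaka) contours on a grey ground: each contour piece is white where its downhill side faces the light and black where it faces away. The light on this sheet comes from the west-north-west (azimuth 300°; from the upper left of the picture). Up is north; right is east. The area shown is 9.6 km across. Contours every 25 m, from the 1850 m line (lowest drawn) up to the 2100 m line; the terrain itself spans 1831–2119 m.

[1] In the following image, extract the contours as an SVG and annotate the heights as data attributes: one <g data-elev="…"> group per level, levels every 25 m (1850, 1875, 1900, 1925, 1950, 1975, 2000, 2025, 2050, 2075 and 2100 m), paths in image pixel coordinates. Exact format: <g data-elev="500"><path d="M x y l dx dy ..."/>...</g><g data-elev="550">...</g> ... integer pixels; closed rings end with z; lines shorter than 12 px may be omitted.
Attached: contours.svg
<g data-elev="1850"><path d="M346 527l85-24 56-13 40-7"/></g><g data-elev="1875"><path d="M268 527l37-18 50-20 124-44 27-8 21-4"/></g><g data-elev="1900"><path d="M218 527l36-23 39-19 104-44 89-41 23-8 18-5"/></g><g data-elev="1925"><path d="M174 527l39-26 38-23 135-62 108-61 17-7 16-5"/></g><g data-elev="1950"><path d="M129 527l49-33 40-24 37-19 83-38 41-22 39-24 73-52 19-10 17-7"/></g><g data-elev="1975"><path d="M74 527l116-69 124-59 48-26 49-34 83-69 17-12 16-7"/></g><g data-elev="2000"><path d="M17 508l24-5 28-11 99-51 119-53 50-26 29-20 27-21 31-28 65-68 20-16 18-11"/><path d="M94 17l-3 14-4 16-16 34-25 36-29 32"/></g><g data-elev="2025"><path d="M17 453l13 1 16-2 39-10 173-66 33-16 30-16 33-23 31-27 28-31 48-62 20-23 24-23 22-15"/><path d="M142 17l-4 18-8 20-25 47-35 52-53 69"/></g><g data-elev="2050"><path d="M186 17l-10 29-17 35-24 40-69 109-17 31-10 25-5 17-3 18 0 16 2 13 5 12 6 9 9 8 10 5 20 3 26-1 34-5 43-10 40-11 33-12 28-13 27-15 34-27 30-32 24-34 49-78 24-31 26-25 26-17"/></g><g data-elev="2075"><path d="M235 17l-10 22-15 27-78 129-16 31-9 25-6 28 1 13 3 11 5 10 7 7 9 7 11 4 20 4 22 0 27-3 27-5 24-8 22-10 20-13 19-14 26-27 24-34 18-35 37-82 20-35 12-16 14-14 14-13 15-9"/></g><g data-elev="2100"><path d="M205 286l17 1 17-3 18-5 17-8 15-10 14-14 12-16 11-17 11-23 8-25 6-28 3-27 0-25-3-20-6-14-10-9-12-2-14 4-18 10-20 17-21 22-23 28-21 31-17 29-11 21-7 20-3 16 0 15 4 12 8 9 11 7z"/></g>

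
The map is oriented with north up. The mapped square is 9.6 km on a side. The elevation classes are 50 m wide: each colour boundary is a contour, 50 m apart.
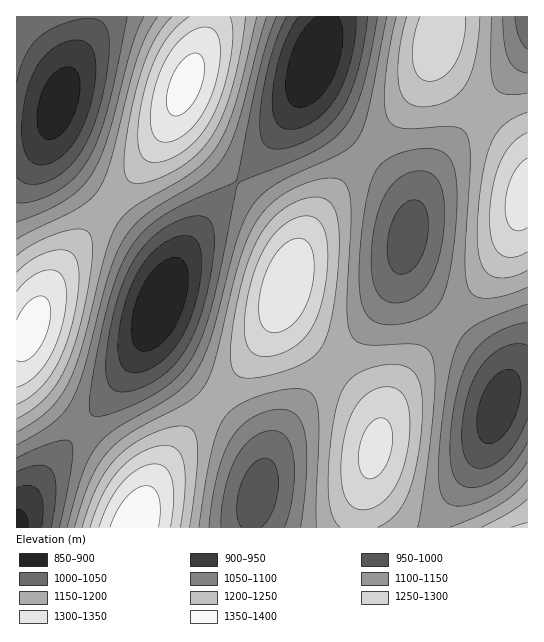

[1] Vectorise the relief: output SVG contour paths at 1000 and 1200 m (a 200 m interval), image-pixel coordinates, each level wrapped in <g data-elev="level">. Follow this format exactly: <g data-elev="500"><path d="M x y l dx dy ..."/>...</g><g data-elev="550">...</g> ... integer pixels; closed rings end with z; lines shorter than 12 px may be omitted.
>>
<g data-elev="1000"><path d="M241 527l-3-7-1-10 1-13 3-12 5-12 6-8 7-5 7-2 5 2 5 6 2 9 0 12-5 24-6 10-6 6"/><path d="M17 472l12-5 10-2 8 2 5 4 3 8 1 12-5 36"/><path d="M527 418l-12 25-8 11-8 7-9 5-9 2-7-1-6-5-5-15-1-22 5-27 8-22 11-16 13-11 16-5 7 0 5 2"/><path d="M118 392l-7-4-4-7-1-11 0-16 9-48 7-21 8-18 15-22 18-16 14-8 12-4 9-1 8 1 5 6 3 8-1 30-9 44-13 36-14 21-18 16-22 11-11 3z"/><path d="M399 274l-6-4-5-9-1-14 2-16 5-14 7-10 8-6 8-1 6 5 4 9 1 13-2 16-4 13-7 11-8 6z"/><path d="M17 82l5-19 6-13 9-10 10-9 18-8 20-4 13 1 7 6 3 8 1 12-3 35-10 38-13 30-16 20-18 12-10 3-9 0-8-2-5-6"/><path d="M368 17l-5 30-6 28-8 22-10 16-12 14-16 11-20 9-16 2-8-2-5-7-2-11 0-16 4-26 6-28 8-24 9-18"/></g><g data-elev="1200"><path d="M190 527l6-52 1-30-1-10-3-5-6-3-6-1-16 3-19 7-16 10-13 12-11 13-9 15-15 41"/><path d="M378 527l16-11 12-17 8-24 6-34 3-35-3-23-4-8-4-5-6-3-8-2-20 1-19 7-12 9-8 15-8 38-3 48 3 30 4 9 5 5"/><path d="M527 499l-17 13-29 15"/><path d="M17 419l17-11 13-12 12-15 9-19 10-29 9-38 5-36 0-20-3-6-4-3-7-1-9 1-29 11-23 14"/><path d="M245 378l10 0 14-3 30-10 16-10 10-14 5-16 5-24 4-59-1-17-2-12-5-9-6-5-8-2-11 1-11 4-10 6-18 16-13 23-8 21-7 24-8 53 0 14 2 10 4 6z"/><path d="M527 112l-13 6-10 7-7 8-6 12-5 16-5 21-4 51 3 26 3 9 6 6 6 3 10 1 10-2 12-6"/><path d="M172 17l-13 15-10 18-8 24-8 29-7 36-2 26 3 13 3 4 4 1 8 0 11-3 24-10 19-15 15-17 11-21 10-28 9-38 4-34"/><path d="M407 17l-8 37-1 17 1 15 3 9 5 7 7 4 9 1 14-2 12-5 9-6 8-9 5-12 4-15 5-41"/></g>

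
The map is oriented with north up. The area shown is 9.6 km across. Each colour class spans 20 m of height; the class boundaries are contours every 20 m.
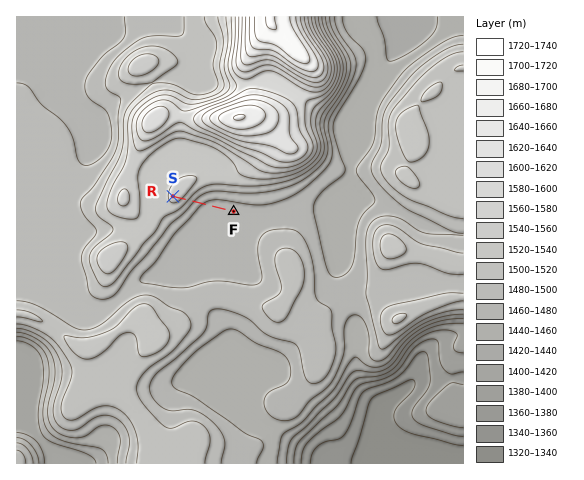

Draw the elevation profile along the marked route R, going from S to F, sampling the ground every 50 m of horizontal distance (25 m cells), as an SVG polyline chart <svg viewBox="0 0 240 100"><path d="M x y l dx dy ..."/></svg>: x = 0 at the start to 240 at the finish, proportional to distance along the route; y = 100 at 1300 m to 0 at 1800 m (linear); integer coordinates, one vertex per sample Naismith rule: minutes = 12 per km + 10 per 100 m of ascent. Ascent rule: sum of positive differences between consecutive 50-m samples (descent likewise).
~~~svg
<svg viewBox="0 0 240 100"><path d="M0 51l9-1 9 1 9 0 9 1 9 1 9 2 9 1 9 2 9 2 9 1 9 1 8 1 9 1 9 0 9 1 9 0 9 0 9 0 9 0 9 0 9 0 9 0 9 0 9 0 9 0 9 0 7 0"/></svg>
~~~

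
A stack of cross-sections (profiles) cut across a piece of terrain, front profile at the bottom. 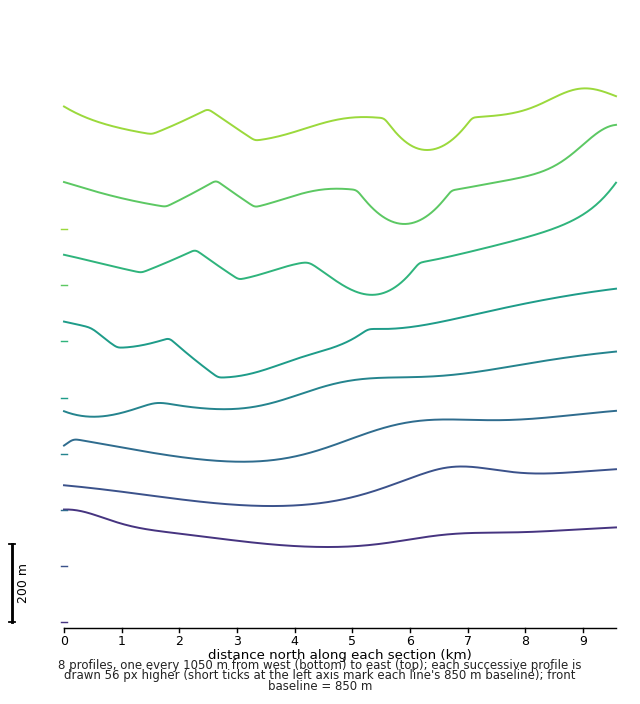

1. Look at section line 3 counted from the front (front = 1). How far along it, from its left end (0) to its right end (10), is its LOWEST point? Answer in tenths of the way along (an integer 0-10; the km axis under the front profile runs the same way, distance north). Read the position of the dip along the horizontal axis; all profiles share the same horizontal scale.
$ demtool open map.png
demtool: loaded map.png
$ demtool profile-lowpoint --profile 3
3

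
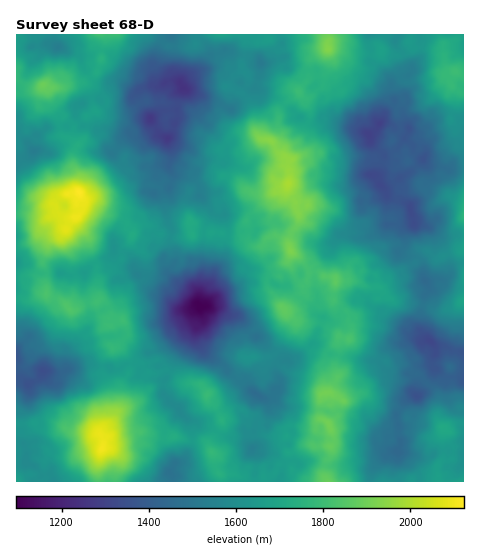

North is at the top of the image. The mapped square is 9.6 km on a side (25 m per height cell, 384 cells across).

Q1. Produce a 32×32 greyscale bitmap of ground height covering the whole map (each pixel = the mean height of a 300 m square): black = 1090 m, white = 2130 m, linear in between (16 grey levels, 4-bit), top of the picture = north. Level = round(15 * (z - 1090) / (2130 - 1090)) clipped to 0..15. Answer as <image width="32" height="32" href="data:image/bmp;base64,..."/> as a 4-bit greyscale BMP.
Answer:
<image width="32" height="32" href="data:image/bmp;base64,Qk12AgAAAAAAAHYAAAAoAAAAIAAAACAAAAABAAQAAAAAAAACAAATCwAAEwsAABAAAAAAAAAAAAAAABEREQAiIiIAMzMzAERERABVVVUAZmZmAHd3dwCIiIgAmZmZAKqqqgC7u7sAzMzMAN3d3QDu7u4A////AId4m7uYZniZiIibuod3eIh3ib3cuXZ5mYiImrmGZmeIeInO7bqYiZh3iau6hmVoiIiazu26mYmYd4iruoZlaJh4mr3cupiImXd4m7qHZmeIZ4mrzLmHiZh2Z5u7mHVWd1VWiaqZeJqXZmebu6l1RVVERWiJiIiYdmdnirqYdlVVVVVoiIiHZWd3d4mqh3ZURVZniKqHZURWd3iJqphlRERmiImql1MiRWaJqaqodURWeJqpqpZCETRXm6mqqHZVZ4mrqqqGQhAkaKuqqpiHZniaqqqZhlMhJXmqqqqZmGZomqmZmHdkM0aJqqq6qYdlZ4qpmYh3ZlVXiau6qph3Znebu7qIiHd3eJqsuYiHZmd4rN7LmJiImImqu6mHdmVWaK3u7KmYeJiIqqu6l2ZURWi97u25h3eHeKq8y6hlREVorO7+yXZmd4mrzMuXVERWeJrN3Kh2ZmeJq826h1REVWd4mrqHZlVniJrMupdUREVWd3mYdmVEZ4irzLqXVEREZ3eJmHZUNFeJrMuphkNERWeIiIh2UzRWeKupmHVDRFV3iZmIhkNERWaJmZmHVEVmeJqqiIZEQzRnd4mpmHZVaJmrupmGVDM1d3eJqZmHZniqmaqZh1RDRWd3eJqpmHd4qoh4iZh1VmZnd3irupiIeJmHd4mph2Z3d4iIm8qYiIiZ"/>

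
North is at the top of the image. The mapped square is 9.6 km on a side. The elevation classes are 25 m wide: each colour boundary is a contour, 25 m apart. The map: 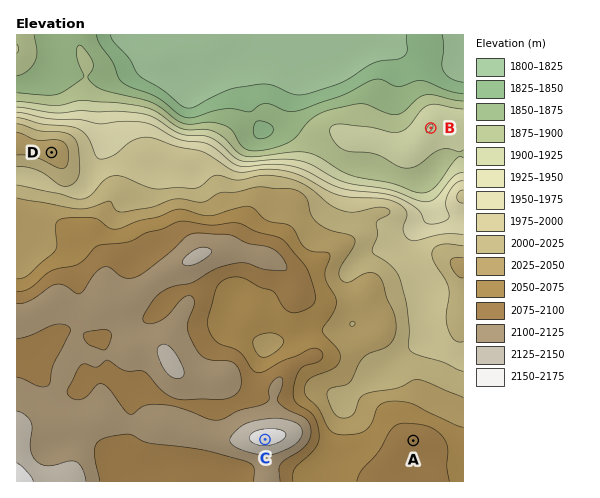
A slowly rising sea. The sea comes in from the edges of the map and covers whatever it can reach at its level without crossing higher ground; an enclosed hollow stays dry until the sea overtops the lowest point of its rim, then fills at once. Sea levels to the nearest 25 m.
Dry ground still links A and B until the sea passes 1900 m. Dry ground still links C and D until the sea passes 2000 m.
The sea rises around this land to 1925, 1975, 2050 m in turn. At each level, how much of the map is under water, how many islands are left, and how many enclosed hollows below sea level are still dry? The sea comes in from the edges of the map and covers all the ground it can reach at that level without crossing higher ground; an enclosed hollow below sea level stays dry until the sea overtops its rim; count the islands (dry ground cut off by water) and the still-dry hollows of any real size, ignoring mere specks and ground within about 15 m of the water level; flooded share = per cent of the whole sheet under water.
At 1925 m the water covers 26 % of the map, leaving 0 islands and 0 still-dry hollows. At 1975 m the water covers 30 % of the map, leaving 0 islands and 0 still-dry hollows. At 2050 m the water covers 56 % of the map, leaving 0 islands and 0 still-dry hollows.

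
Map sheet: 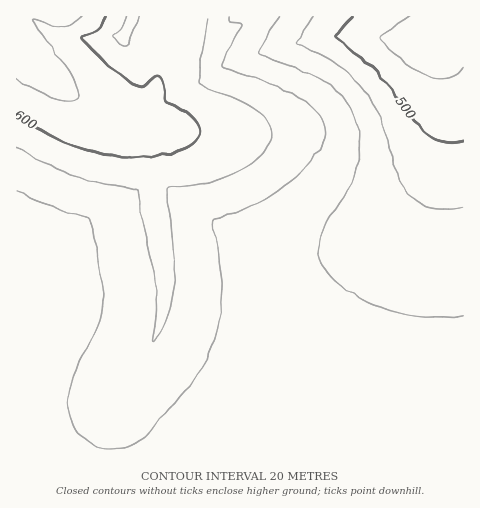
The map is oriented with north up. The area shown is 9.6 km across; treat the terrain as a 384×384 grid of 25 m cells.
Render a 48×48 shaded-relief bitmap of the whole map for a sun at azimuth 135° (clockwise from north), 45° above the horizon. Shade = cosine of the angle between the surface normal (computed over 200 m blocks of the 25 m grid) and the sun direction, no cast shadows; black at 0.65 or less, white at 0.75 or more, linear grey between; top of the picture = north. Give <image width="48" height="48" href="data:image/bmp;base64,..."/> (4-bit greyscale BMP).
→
<image width="48" height="48" href="data:image/bmp;base64,Qk32BAAAAAAAAHYAAAAoAAAAMAAAADAAAAABAAQAAAAAAIAEAAATCwAAEwsAABAAAAAAAAAAAAAAABEREQAiIiIAMzMzAERERABVVVUAZmZmAHd3dwCIiIgAmZmZAKqqqgC7u7sAzMzMAN3d3QDu7u4A////AJmYmZmaqqqqqqmZmZmZmZmZmZmZmZmZmYiIiZmaqqqqqqqZmZmZmZmZmZmZmZmZmYiIiJmZqqqqqqqZmZmZmZmZmZmZmZmZmYiIiImZqqqqqqqpmZmZmZmZmZmZmZmZmYiIiIiJqqqqqqqqmZmZmZmZmZmZmZmZmYiIiIiImqqqqqqqmZmZmZmZmZmZmZmZmYd3d3d3iqqqqqqqqZmZmZmZmZmZmZmZmXd3d3d3eaqqqqqqqZmZmZmZmZmZmZmZmYd3d3d3eKqqqqqqqpmZmZmZmZmZmZmZmYd3d3d3d5qqqqqqqpmZmZmZmZmZmZmYiIh3d3d3d3mqqqqqqqmZmZmZmZmZmYiIiJh3d3d3d3iqqqqqqqmZmZmZmZmZiIiIiJiHd3d3d3eaqqqqqqmZmZmZmZmIiIiIiJmHd3d3d3eKqqqqqqqZmZmZmZiIiIiIiJmYd3d3d3d5qqqqqqqZmZmZmIiIiIiIiJmYh3d3d3d5qqqqqqqZmZmZmIiIiIiIiJmZh3d3d3d4qqqqqqqZmZmZiIiIiIiIiJmZmHd3d3d4qqqqqqqZmZmZiIiIiIiIiJmZmHd3d3d4mqqqqqqZmZmZmIiIiIiIiJmZmId3d3d4mqqqqqqZmZmZmIiIiIiIiJmZmId3d3eImqqqqqmZmZmZmYiIiIiIiJmZmId3d3eIqqqqqqmZmZmZmZiIiIiIiJmZmYd3d4iJqqqqqqmZmZmZmZmIiIiIiJmZmYd3d4iJqqqqqqqZmZmZmZmYiIiIiJmZmYh3d3iJqqqqqqqqqpmZmZmZiIiIiJmZmZiHd3eJqqqqqqqqqqqpmZmZmIiIiJmZmZmId3eJqqqqqqqqqqqqqpmZmIiIiJmZmqqZh3eJqqq7u7u7uqqqqqqZmYiIh5mZqqqqmYeJqru7u7u7u7qqqqqpmYiIh5mZqqqqqqmau7u7u7u7u7u6qqqqmZiIh5maqqqqu7qqu7u7u7u7u7u7u7qqmZiIh5maqqqqu7u7u7u7u7u7u7u7u7uqqZiIh5maqqqqq7u7u7u7u7u7u7u7u7uqqZiIh5maqqqqqqqqqqqqqru7u7u7u7u6qZmIh5maqqqqqqqqqqqqqqqqqqqqu7u6qZmId5maqqqqqqqqmZmZmZqqqqqqq7uqqZmId5mZqqqqmZmZmZmZmZmZmZmaqqqqqZiId5mZmZmZmZmYiIiIiIiJmZmZqqqqqZiId5mZmZmZmYiJiIiIiIiIiIiJmaqqmZiId5mZmZmZiIiJmYd3d3d3eIiImZmZmZiId5mZmZmYiIeJq6l3d3d3d3d4iZmZmYiId5mZmZmYiHd5q7uod3d3d3d3iImZmIiId5mZmZmIh3Z4mrzKmHd3d3d3iIiZiIiHd5mZmZmIh2Z4mrzMu6mHd3d3iIiIiIiHd5mZmZmZh2Z4mrzMzMu6mId3iIiJmIiHd5mZq7y7qGZniavLvMzMu6qZmZqqqpmId5mrvN7u2mZniavMqszMzMy7u7u7u7qYd5ib3d3u7IZniavMuazMzMzMzMu7u7uphw=="/>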